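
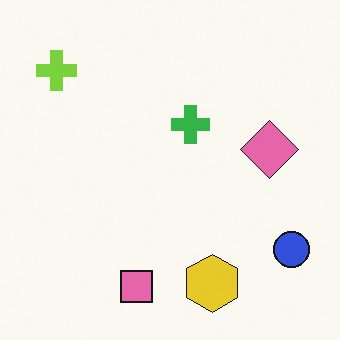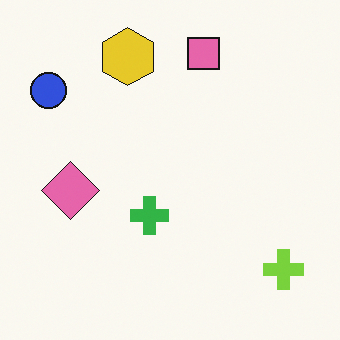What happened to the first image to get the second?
The transformation is: rotated 180°.

The lime cross sits in the top-left of the first image and the bottom-right of the second — consistent with a whole-image 180° rotation.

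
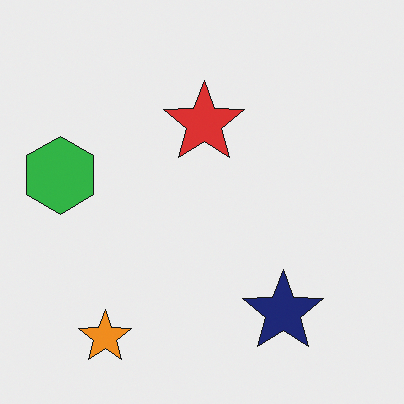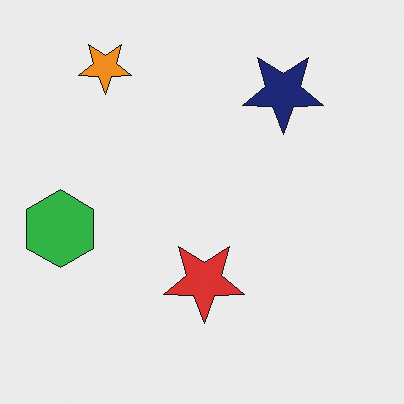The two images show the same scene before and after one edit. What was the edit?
This is the original image flipped vertically (top ↔ bottom).

The orange star is in the bottom-left of the first image and the top-left of the second — shapes on opposite sides of the horizontal midline have swapped in a mirror flip.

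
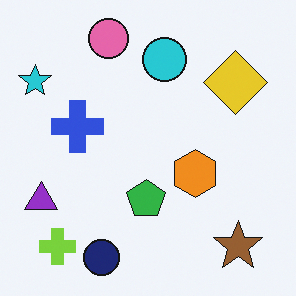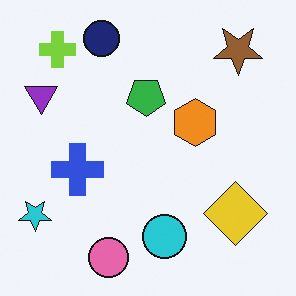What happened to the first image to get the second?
The transformation is: flipped vertically (top ↔ bottom).

The pink circle is in the top of the first image and the bottom of the second — shapes on opposite sides of the horizontal midline have swapped in a mirror flip.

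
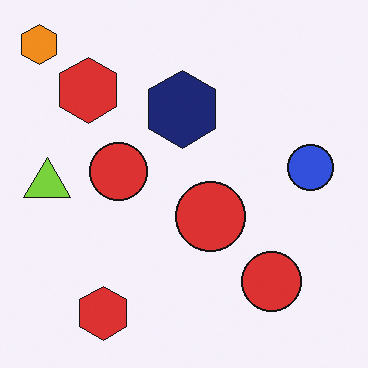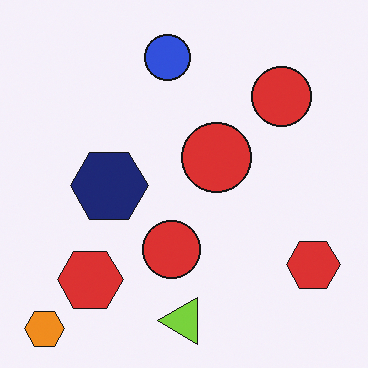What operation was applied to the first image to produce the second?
This is the original image rotated 90° counter-clockwise.

The orange hexagon sits in the top-left of the first image and the bottom-left of the second — consistent with a whole-image 90° counter-clockwise rotation.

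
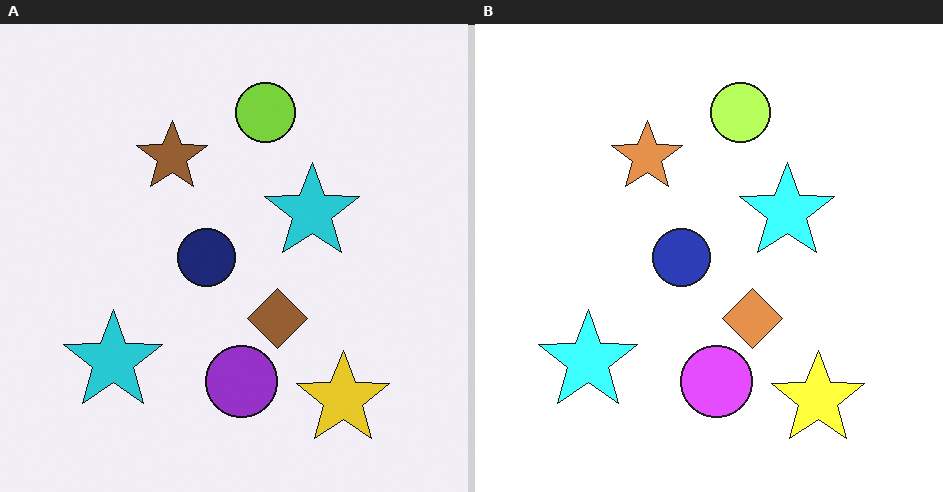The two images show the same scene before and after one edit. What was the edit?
It was noticeably brightened.

Every pixel — background and shapes alike — is uniformly brightened.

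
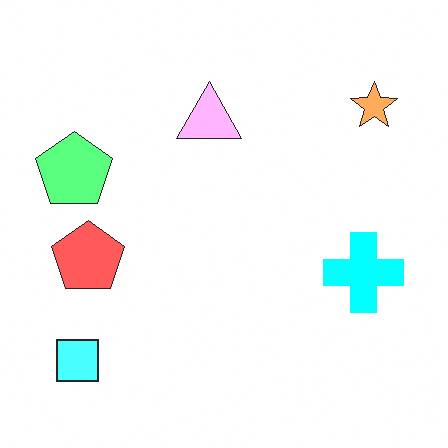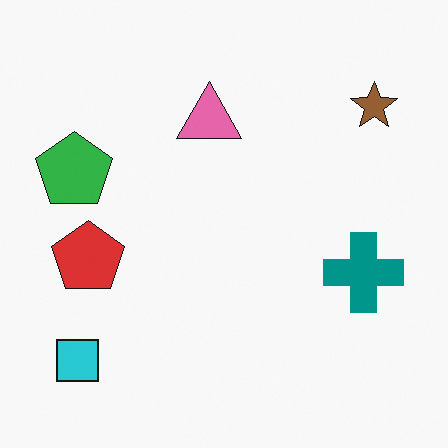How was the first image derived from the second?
This is the original image brightened a lot.

Every pixel — background and shapes alike — is uniformly brightened.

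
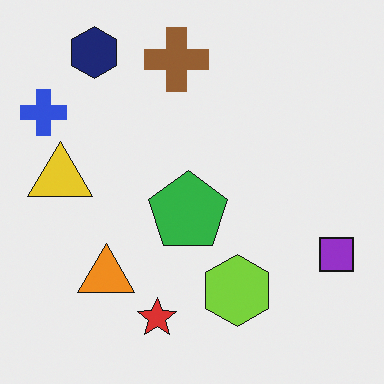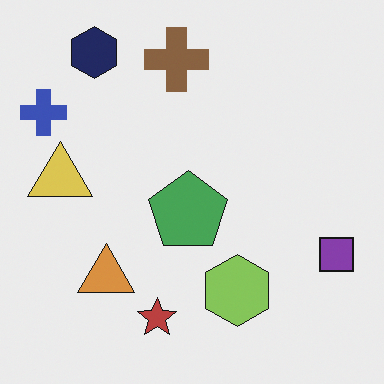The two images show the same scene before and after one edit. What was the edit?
The transformation is: slightly desaturated.

All colors are more muted and greyish — a global saturation change.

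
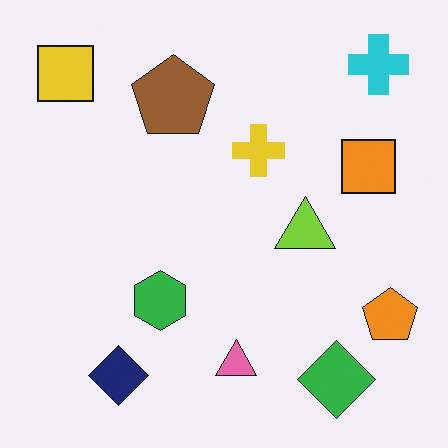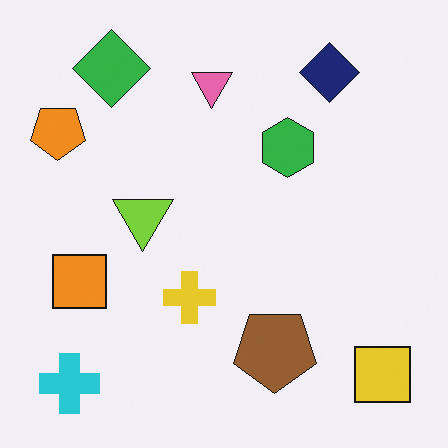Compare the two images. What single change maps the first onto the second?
The image was rotated 180°.

The cyan cross sits in the top-right of the first image and the bottom-left of the second — consistent with a whole-image 180° rotation.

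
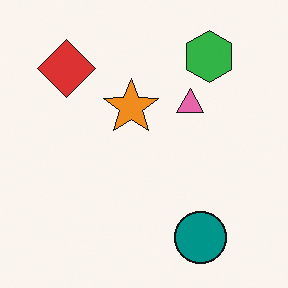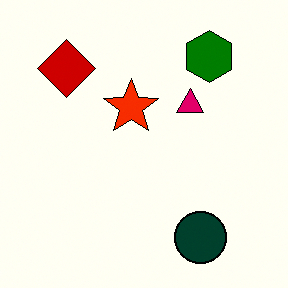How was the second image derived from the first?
Given much higher contrast.

Tones are pushed away from mid-grey across the whole image — a global contrast change.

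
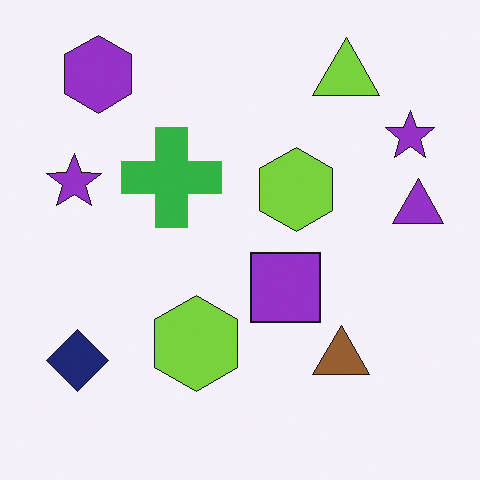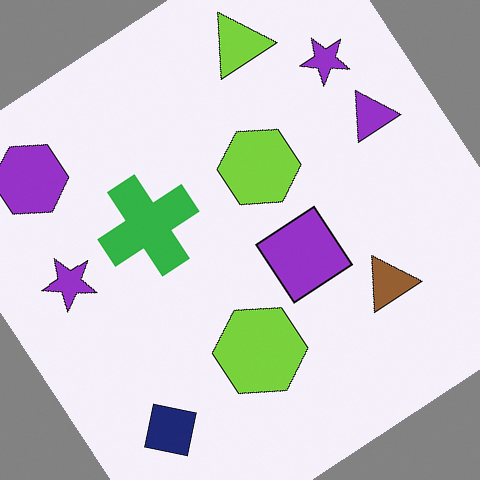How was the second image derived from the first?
The transformation is: rotated counter-clockwise by a large amount — several tens of degrees.

Every shape is tilted by the same angle and the image corners show triangular fill wedges — a whole-image rotation by a non-right angle.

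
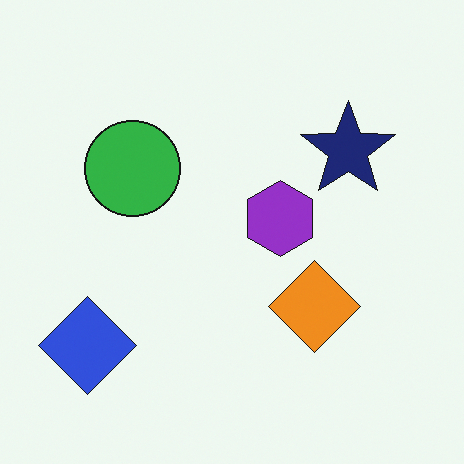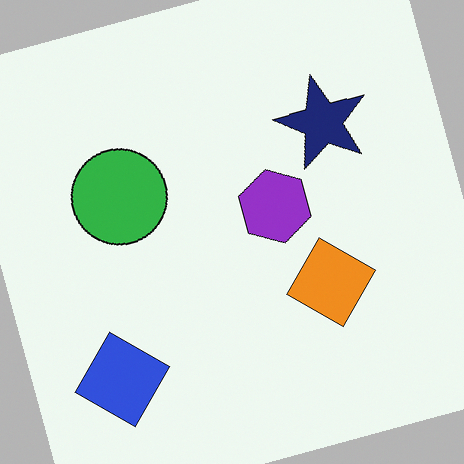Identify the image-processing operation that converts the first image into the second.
Rotated counter-clockwise by a moderate amount.

Every shape is tilted by the same angle and the image corners show triangular fill wedges — a whole-image rotation by a non-right angle.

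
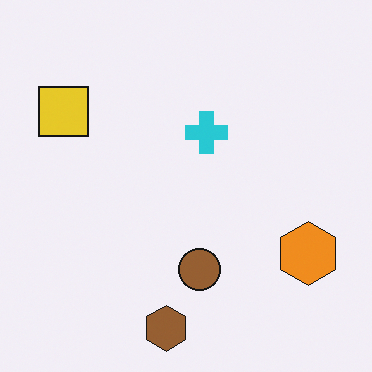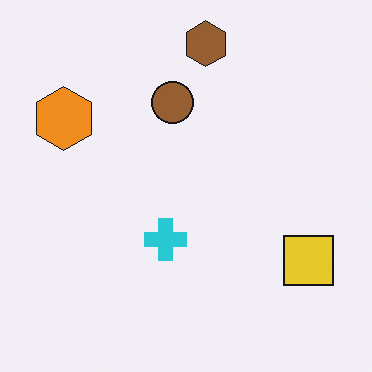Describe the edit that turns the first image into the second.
The image was rotated 180°.

The yellow square sits in the top-left of the first image and the bottom-right of the second — consistent with a whole-image 180° rotation.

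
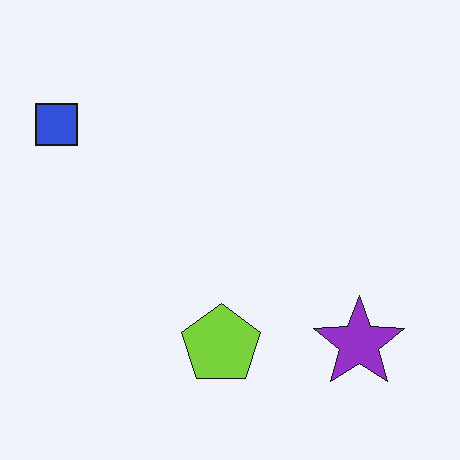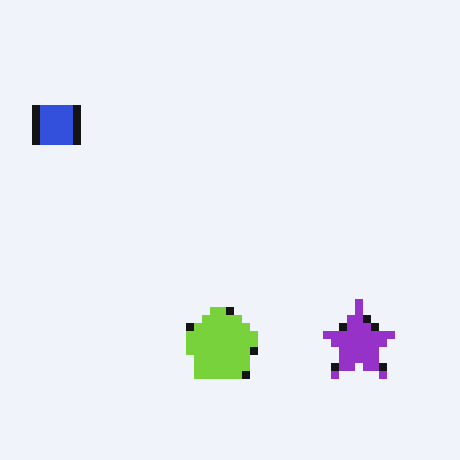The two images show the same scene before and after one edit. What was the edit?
Pixelated into visible square blocks.

Shapes are reduced to large square blocks; fine edges and outlines are lost — a downscale-then-upscale (mosaic) effect.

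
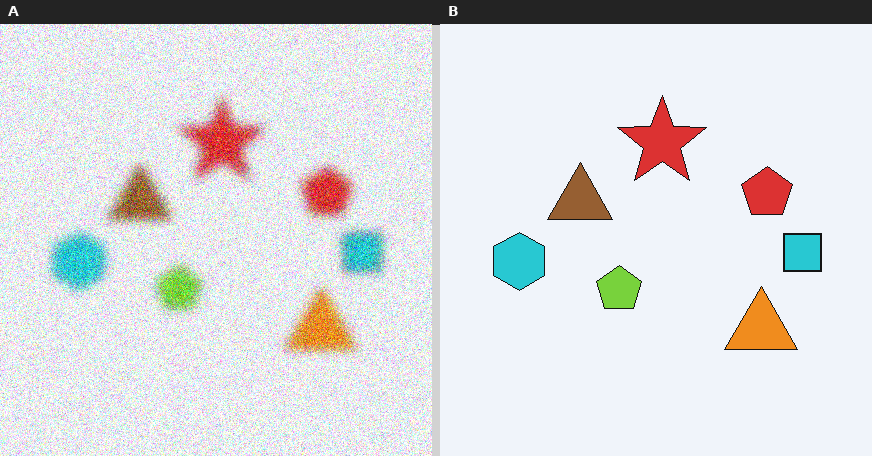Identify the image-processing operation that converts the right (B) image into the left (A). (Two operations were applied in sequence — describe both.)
The image was heavily blurred, then degraded with heavy additive noise.

Shape edges and outlines are uniformly softened across the whole image. Random speckle covers the whole image, including the flat background.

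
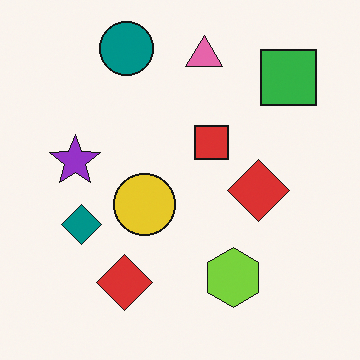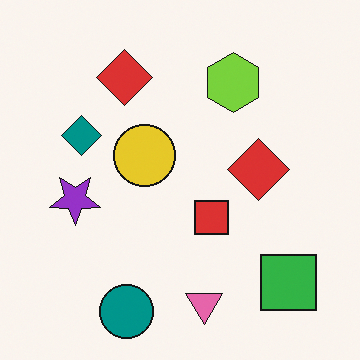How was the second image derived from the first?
This is the original image flipped vertically (top ↔ bottom).

The teal circle is in the top of the first image and the bottom of the second — shapes on opposite sides of the horizontal midline have swapped in a mirror flip.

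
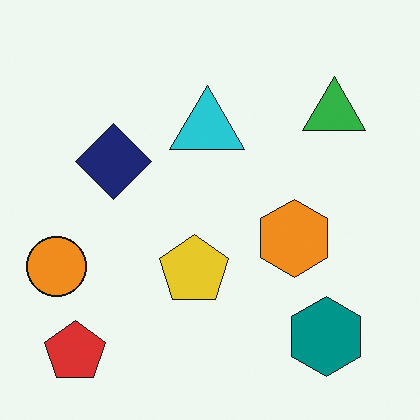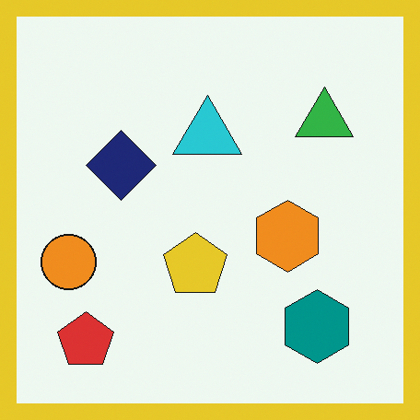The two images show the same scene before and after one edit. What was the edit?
The second image is the first framed with a yellow border.

A solid yellow frame runs around the edge of the second image, with the content slightly shrunk inside it.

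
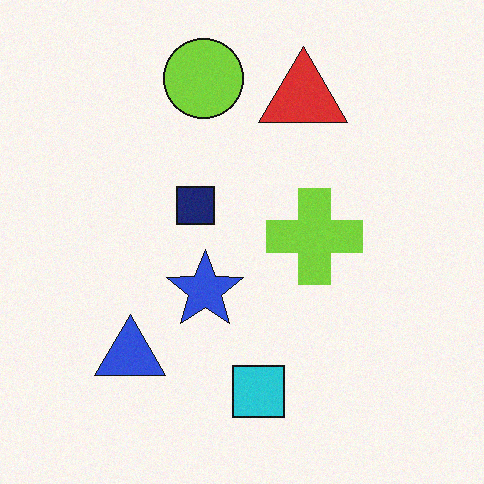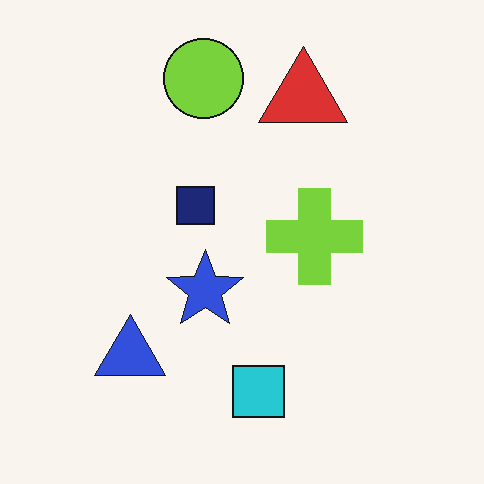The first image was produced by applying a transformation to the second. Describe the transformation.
The first image is the second degraded with a light layer of grain.

Random speckle covers the whole image, including the flat background.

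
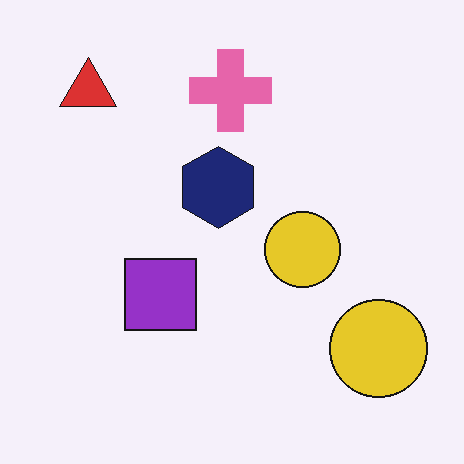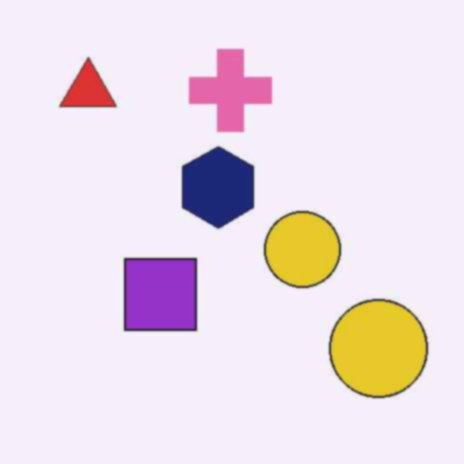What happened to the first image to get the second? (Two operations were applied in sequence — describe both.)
The second image is the first JPEG-compressed with visible artifacts, then lightly blurred.

Blocky 8×8 compression artifacts appear around shape edges and the flat background shows ringing — characteristic JPEG degradation. Shape edges and outlines are uniformly softened across the whole image.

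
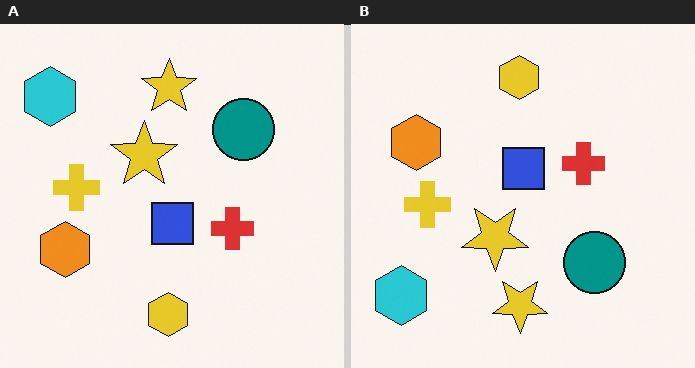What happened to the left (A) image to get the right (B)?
The image was flipped vertically (top ↔ bottom).

The yellow hexagon is in the bottom of the left (A) image and the top of the right (B) — shapes on opposite sides of the horizontal midline have swapped in a mirror flip.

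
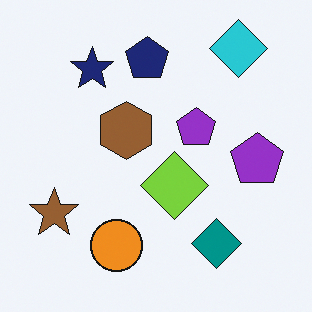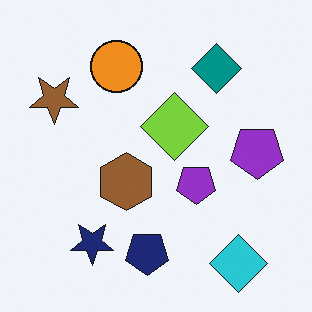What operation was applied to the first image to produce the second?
Flipped vertically (top ↔ bottom).

The cyan diamond is in the top-right of the first image and the bottom-right of the second — shapes on opposite sides of the horizontal midline have swapped in a mirror flip.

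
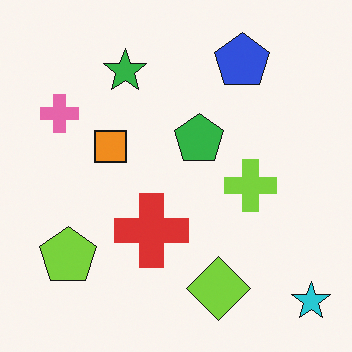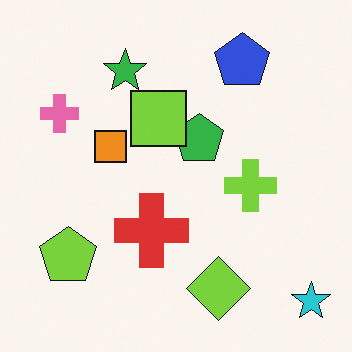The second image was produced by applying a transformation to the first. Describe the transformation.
This is the original image overlaid with an additional lime square.

A lime square appears in the second image that is absent from the first.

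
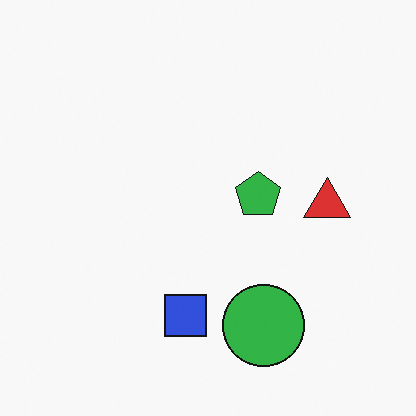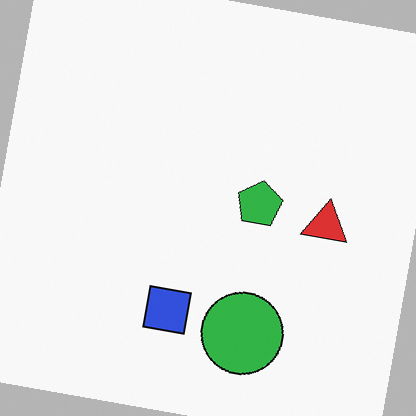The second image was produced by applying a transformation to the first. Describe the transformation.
The transformation is: rotated clockwise by a few degrees.

Every shape is tilted by the same angle and the image corners show triangular fill wedges — a whole-image rotation by a non-right angle.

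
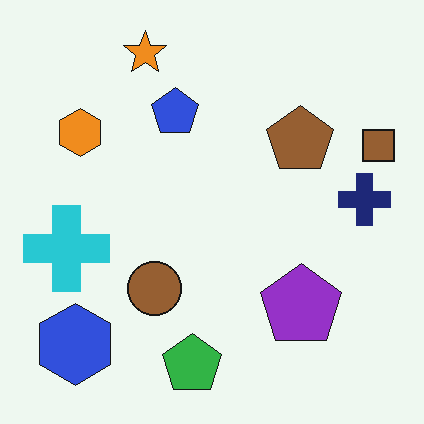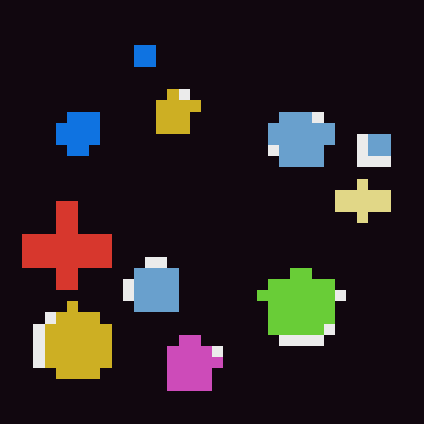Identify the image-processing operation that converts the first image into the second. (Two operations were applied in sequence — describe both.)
The image was coarsely pixelated, then color-inverted (negative).

Shapes are reduced to large square blocks; fine edges and outlines are lost — a downscale-then-upscale (mosaic) effect. The light background has become dark and every shape's color is its complement — a photographic negative.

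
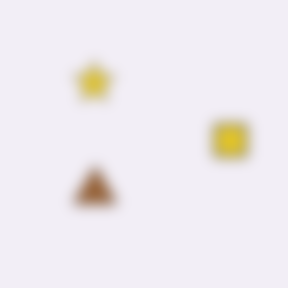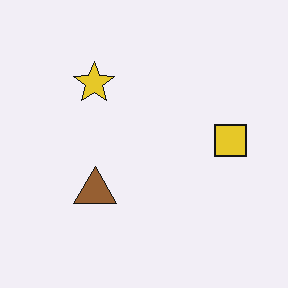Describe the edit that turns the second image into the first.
This is the original image strongly gaussian-blurred.

Shape edges and outlines are uniformly softened across the whole image.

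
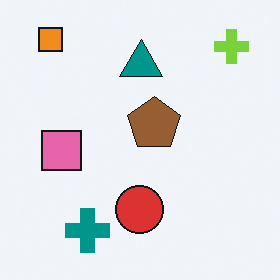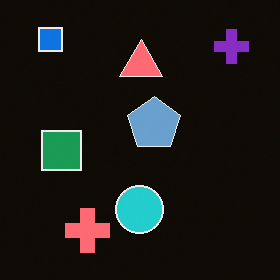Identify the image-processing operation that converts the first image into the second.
The transformation is: color-inverted (negative).

The light background has become dark and every shape's color is its complement — a photographic negative.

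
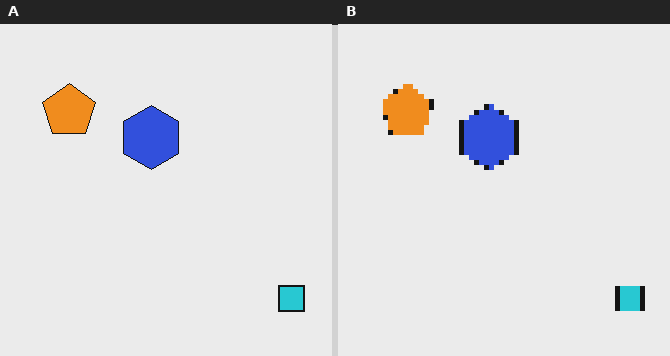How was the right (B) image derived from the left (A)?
It was lightly pixelated (a mild mosaic effect).

Shapes are reduced to large square blocks; fine edges and outlines are lost — a downscale-then-upscale (mosaic) effect.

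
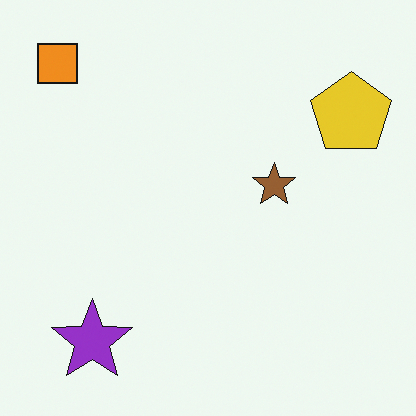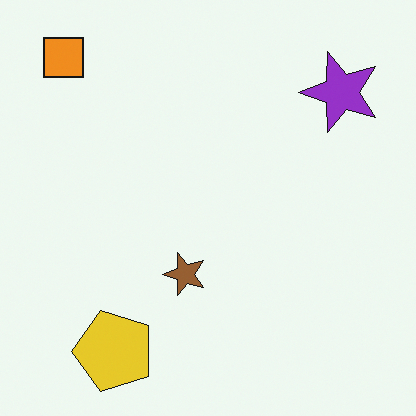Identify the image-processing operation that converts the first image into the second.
This is the original image transposed (reflected across the top-left ↔ bottom-right diagonal).

Shapes have swapped their row and column positions — what was in the top-right is now in the bottom-left — a diagonal reflection.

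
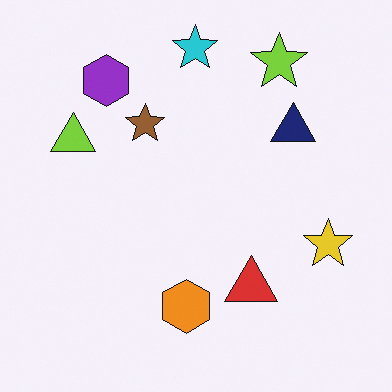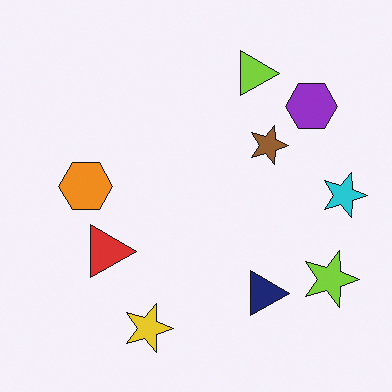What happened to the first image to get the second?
The second image is the first rotated 90° clockwise.

The lime star sits in the top-right of the first image and the bottom-right of the second — consistent with a whole-image 90° clockwise rotation.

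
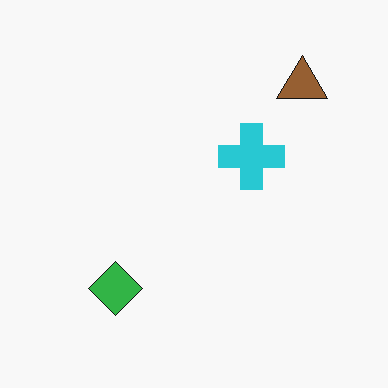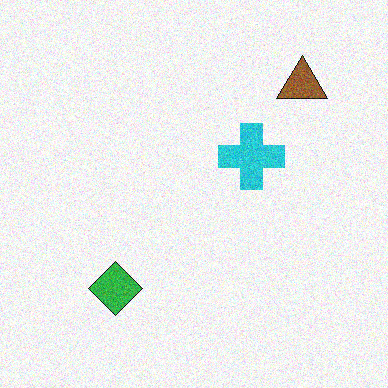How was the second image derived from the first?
The transformation is: degraded with moderate additive noise.

Random speckle covers the whole image, including the flat background.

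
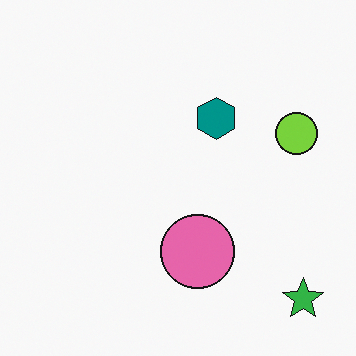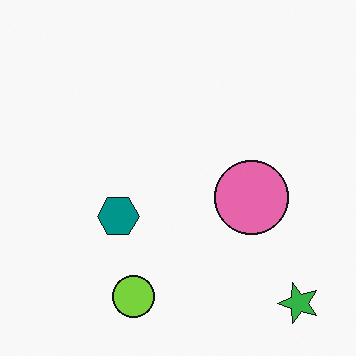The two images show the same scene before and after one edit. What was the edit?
The transformation is: transposed (reflected across the top-left ↔ bottom-right diagonal).

Shapes have swapped their row and column positions — what was in the top-right is now in the bottom-left — a diagonal reflection.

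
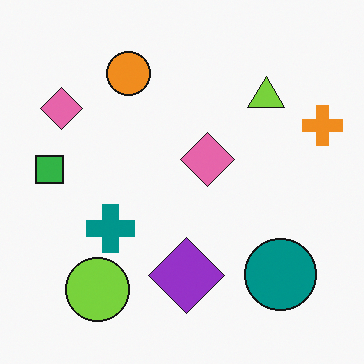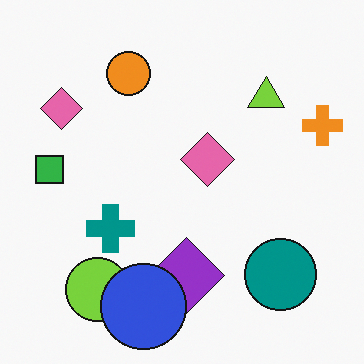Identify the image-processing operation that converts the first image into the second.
The transformation is: overlaid with an additional blue circle.

A blue circle appears in the second image that is absent from the first.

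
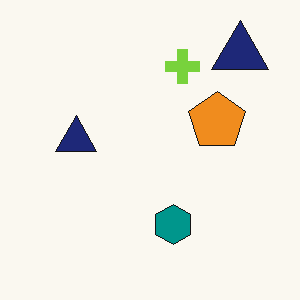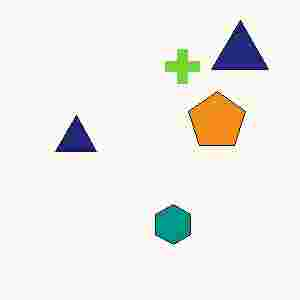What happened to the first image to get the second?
This is the original image heavily JPEG-compressed with obvious blocking artifacts.

Blocky 8×8 compression artifacts appear around shape edges and the flat background shows ringing — characteristic JPEG degradation.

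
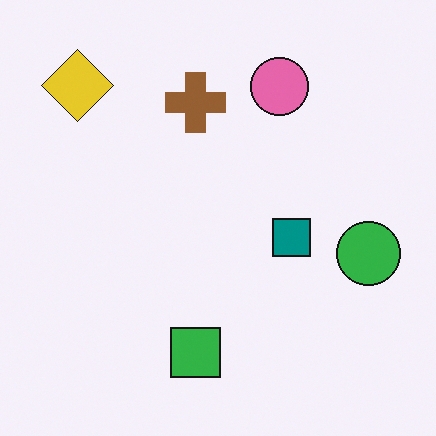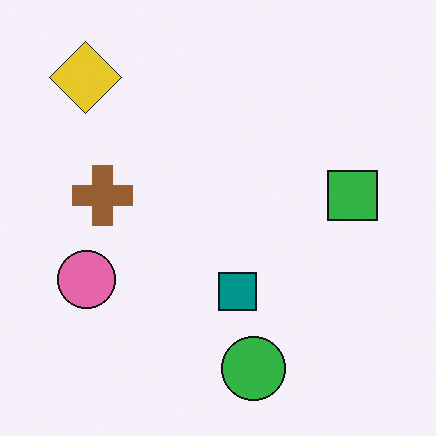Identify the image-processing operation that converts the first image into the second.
Transposed (reflected across the top-left ↔ bottom-right diagonal).

Shapes have swapped their row and column positions — what was in the top-right is now in the bottom-left — a diagonal reflection.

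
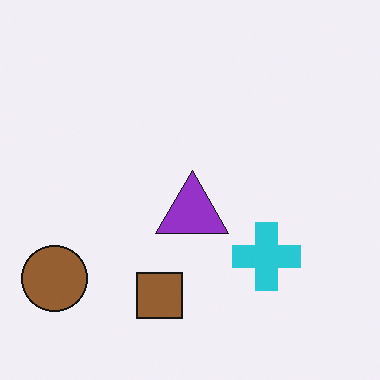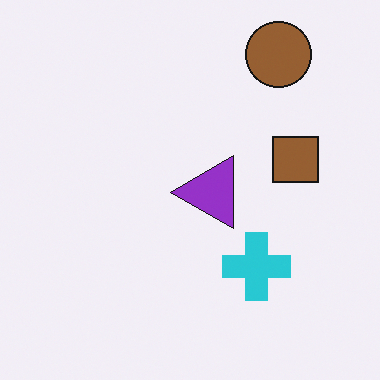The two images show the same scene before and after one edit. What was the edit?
This is the original image transposed (reflected across the top-left ↔ bottom-right diagonal).

Shapes have swapped their row and column positions — what was in the top-right is now in the bottom-left — a diagonal reflection.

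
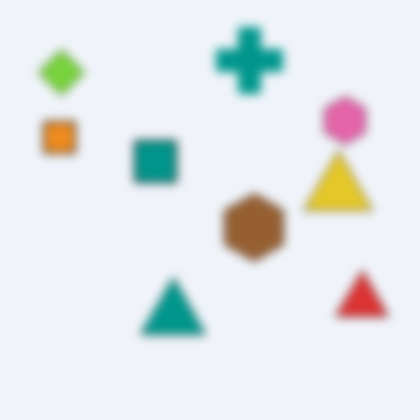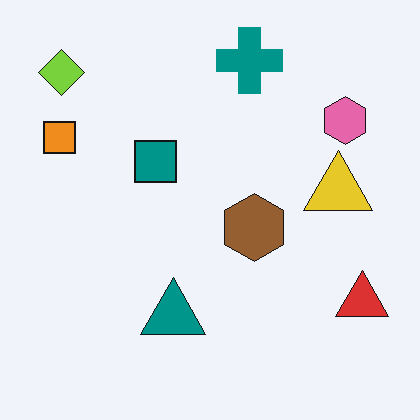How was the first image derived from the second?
The first image is the second heavily blurred.

Shape edges and outlines are uniformly softened across the whole image.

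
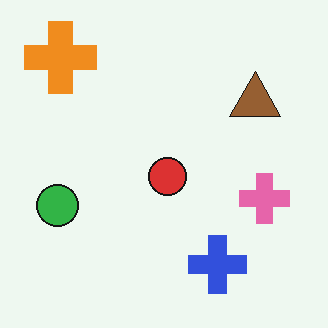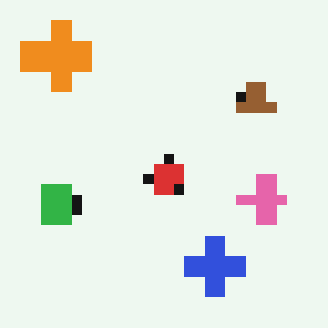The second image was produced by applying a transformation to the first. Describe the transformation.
This is the original image coarsely pixelated.

Shapes are reduced to large square blocks; fine edges and outlines are lost — a downscale-then-upscale (mosaic) effect.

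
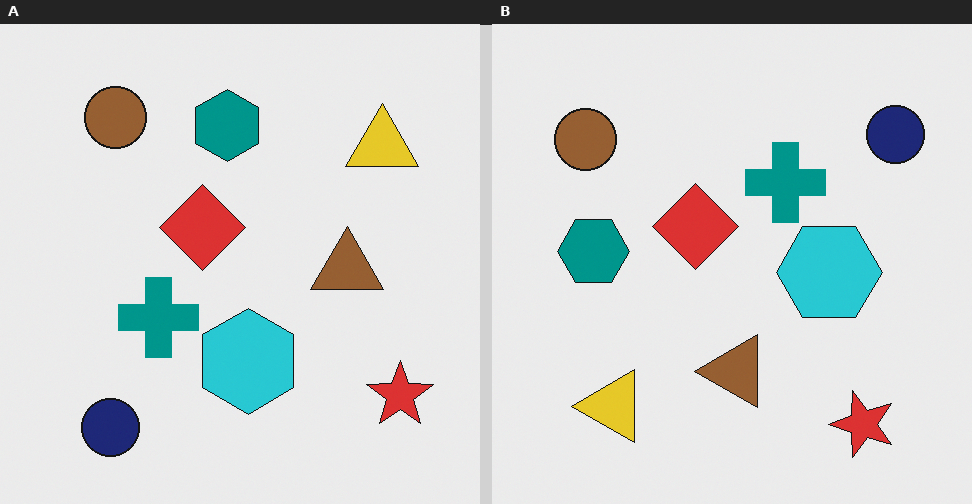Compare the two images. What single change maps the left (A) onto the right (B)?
Transposed (reflected across the top-left ↔ bottom-right diagonal).

Shapes have swapped their row and column positions — what was in the top-right is now in the bottom-left — a diagonal reflection.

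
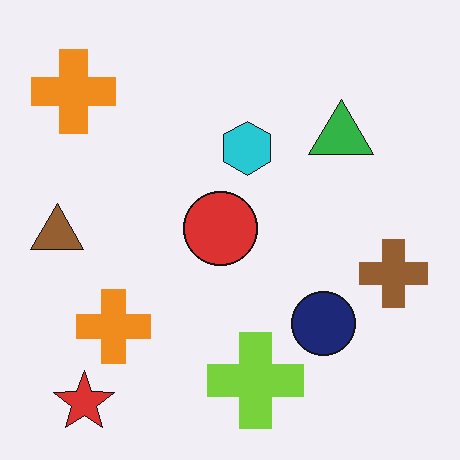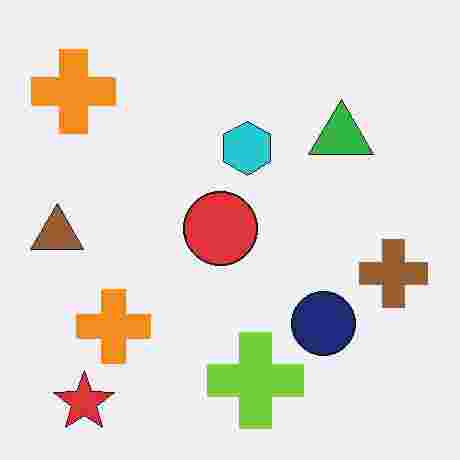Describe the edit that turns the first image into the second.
The transformation is: degraded with heavy JPEG compression.

Blocky 8×8 compression artifacts appear around shape edges and the flat background shows ringing — characteristic JPEG degradation.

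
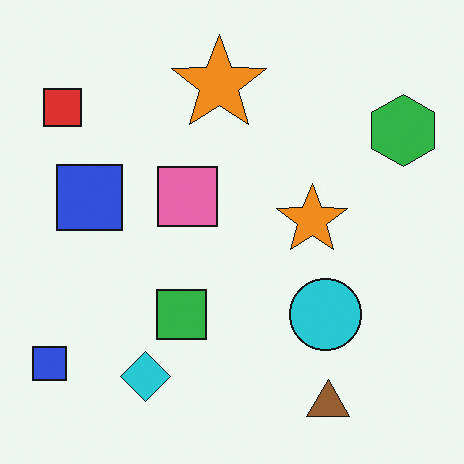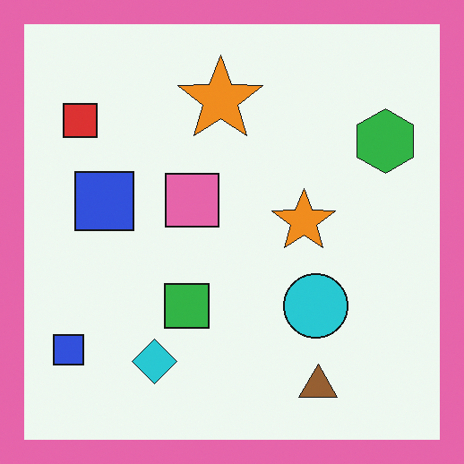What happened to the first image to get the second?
The second image is the first framed with a pink border.

A solid pink frame runs around the edge of the second image, with the content slightly shrunk inside it.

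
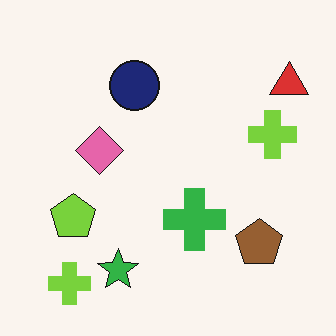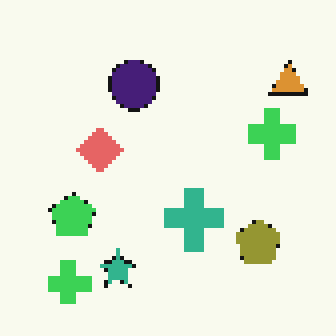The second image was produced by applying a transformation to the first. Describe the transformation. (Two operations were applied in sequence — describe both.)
The image was hue-shifted by a small amount, then mildly pixelated.

Every shape's color has rotated by the same amount around the hue wheel — a uniform hue shift. Shapes are reduced to large square blocks; fine edges and outlines are lost — a downscale-then-upscale (mosaic) effect.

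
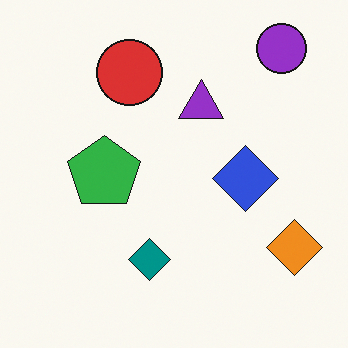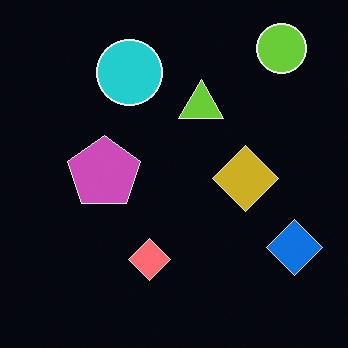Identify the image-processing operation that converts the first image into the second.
It was color-inverted (negative).

The light background has become dark and every shape's color is its complement — a photographic negative.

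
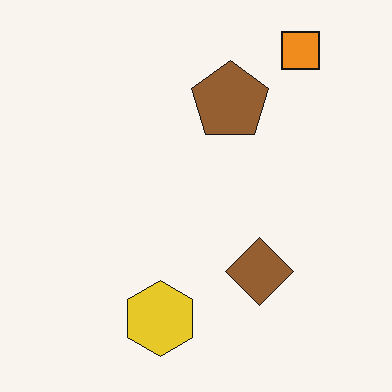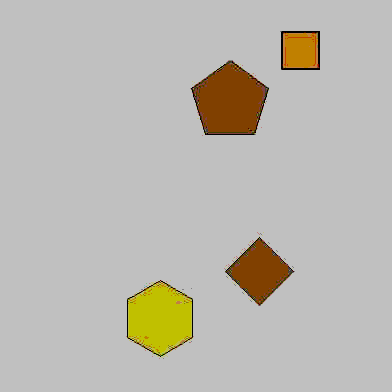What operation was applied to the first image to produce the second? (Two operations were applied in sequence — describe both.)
The transformation is: degraded with heavy JPEG compression, then aggressively posterized.

Blocky 8×8 compression artifacts appear around shape edges and the flat background shows ringing — characteristic JPEG degradation. Each flat color has snapped to a coarser quantized level — most visibly, the near-white background has dropped to a flat grey.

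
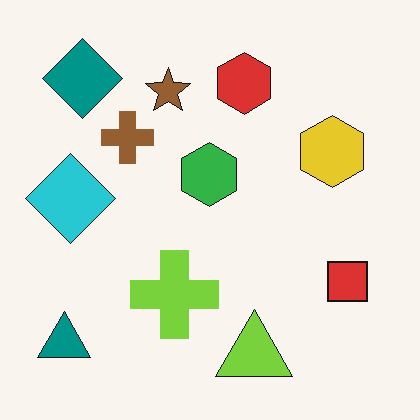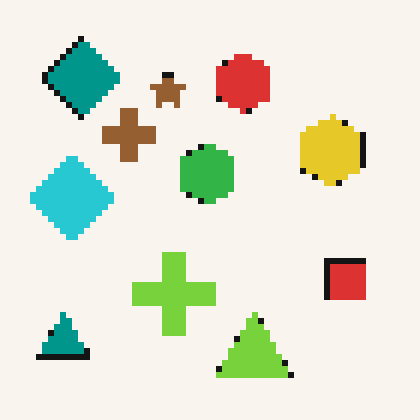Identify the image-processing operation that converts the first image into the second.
The transformation is: pixelated into visible square blocks.

Shapes are reduced to large square blocks; fine edges and outlines are lost — a downscale-then-upscale (mosaic) effect.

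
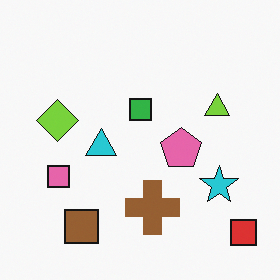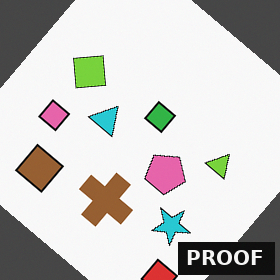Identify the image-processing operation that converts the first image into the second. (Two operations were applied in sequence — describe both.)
It was rotated clockwise by a large amount — several tens of degrees, then watermarked with the text "PROOF" in the lower-right corner.

Every shape is tilted by the same angle and the image corners show triangular fill wedges — a whole-image rotation by a non-right angle. A dark label reading "PROOF" appears in the lower-right corner.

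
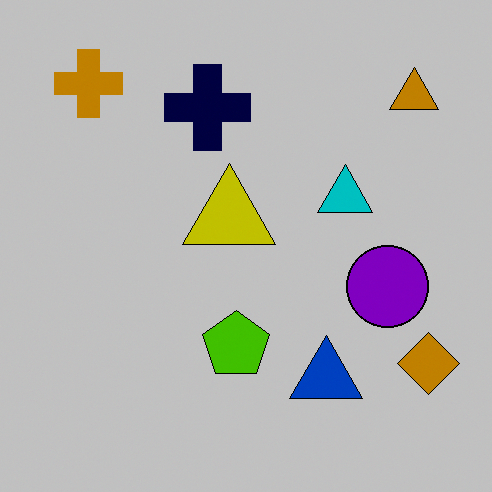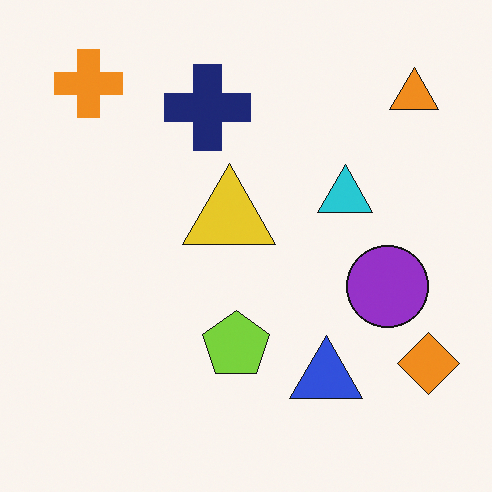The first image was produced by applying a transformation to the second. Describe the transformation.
Aggressively posterized.

Each flat color has snapped to a coarser quantized level — most visibly, the near-white background has dropped to a flat grey.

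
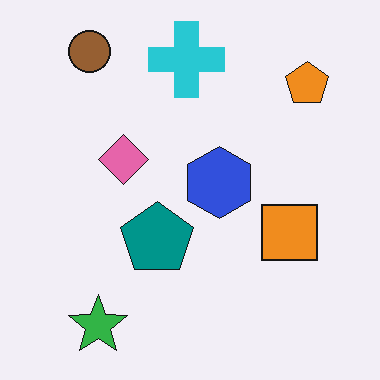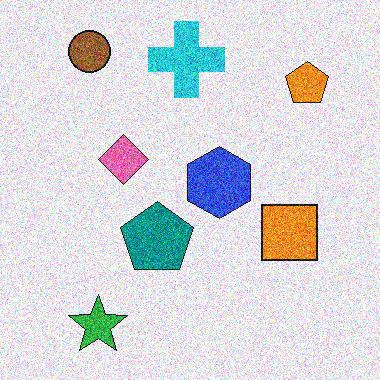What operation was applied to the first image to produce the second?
The second image is the first degraded with heavy additive noise.

Random speckle covers the whole image, including the flat background.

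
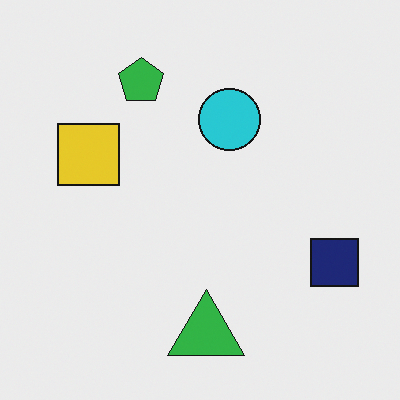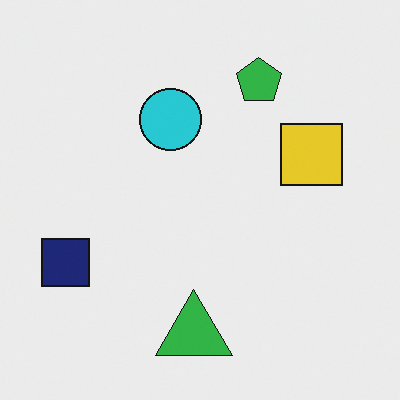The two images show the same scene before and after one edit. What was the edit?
The second image is the first flipped horizontally (left ↔ right).

The navy square is in the right of the first image and the left of the second — shapes on opposite sides of the vertical midline have swapped in a mirror flip.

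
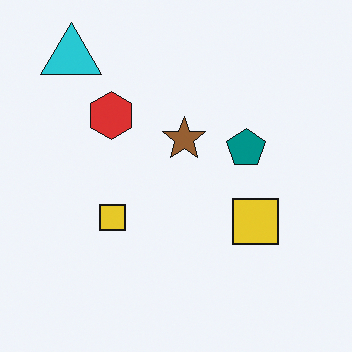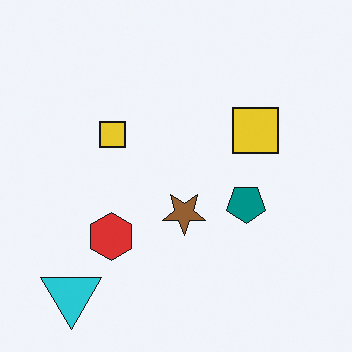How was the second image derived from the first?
Flipped vertically (top ↔ bottom).

The cyan triangle is in the top-left of the first image and the bottom-left of the second — shapes on opposite sides of the horizontal midline have swapped in a mirror flip.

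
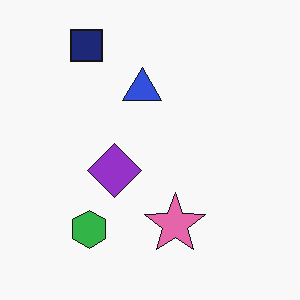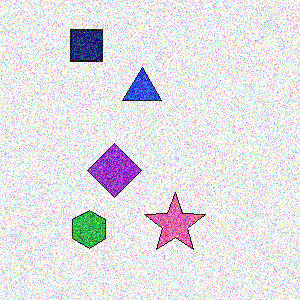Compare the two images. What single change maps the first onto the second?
The transformation is: degraded with heavy additive noise.

Random speckle covers the whole image, including the flat background.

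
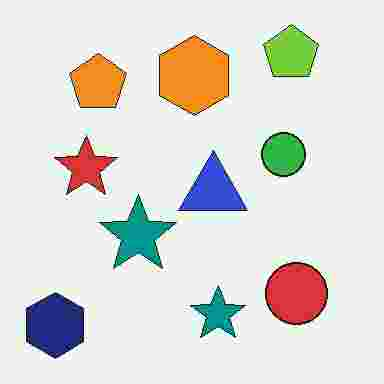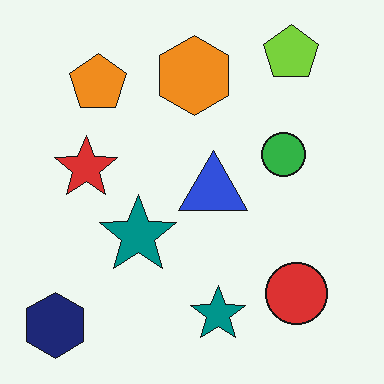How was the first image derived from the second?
This is the original image heavily JPEG-compressed with obvious blocking artifacts.

Blocky 8×8 compression artifacts appear around shape edges and the flat background shows ringing — characteristic JPEG degradation.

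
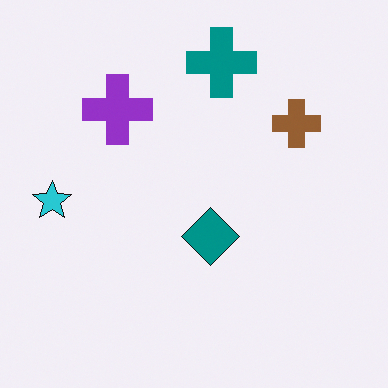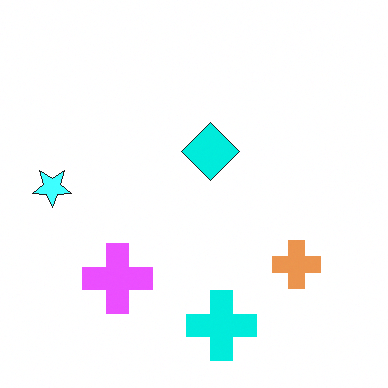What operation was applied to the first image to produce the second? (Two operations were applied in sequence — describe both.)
Flipped vertically (top ↔ bottom), then brightened a lot.

The teal cross is in the top of the first image and the bottom of the second — shapes on opposite sides of the horizontal midline have swapped in a mirror flip. Every pixel — background and shapes alike — is uniformly brightened.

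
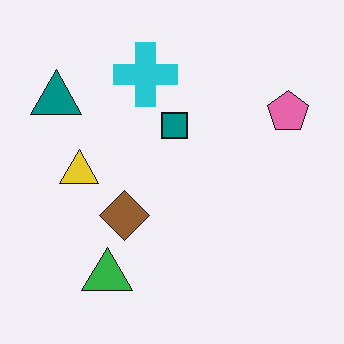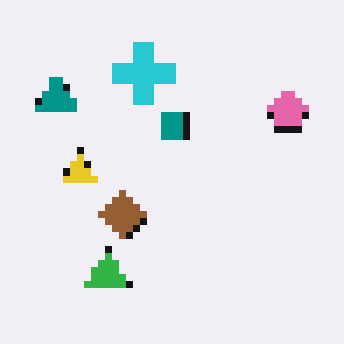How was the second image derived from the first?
This is the original image pixelated into visible square blocks.

Shapes are reduced to large square blocks; fine edges and outlines are lost — a downscale-then-upscale (mosaic) effect.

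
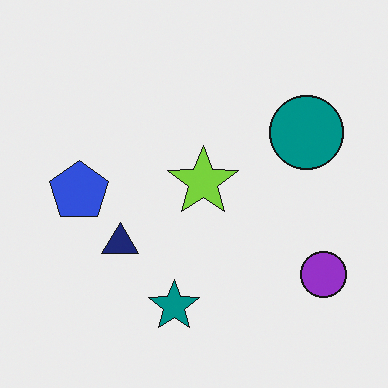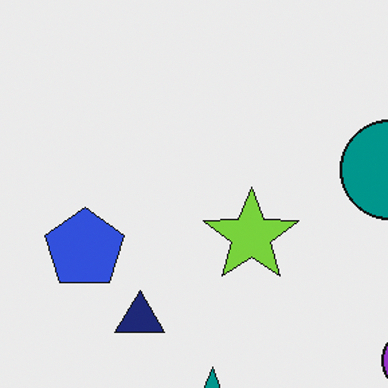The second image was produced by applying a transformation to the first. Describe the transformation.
The image was cropped to a modestly smaller region and rescaled.

The visible shapes are larger and the field of view is narrower; shapes near the original edges may be partly or wholly outside the frame — a crop-and-rescale.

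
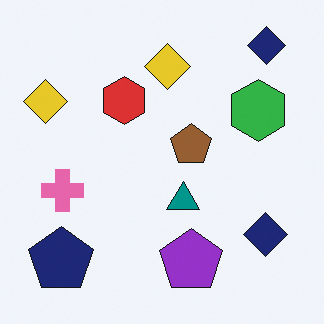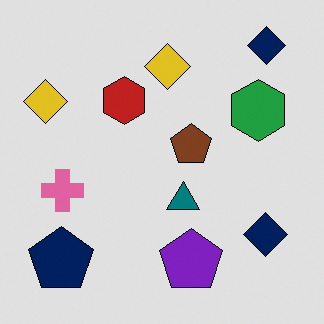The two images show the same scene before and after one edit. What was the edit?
The image was posterized to a reduced palette.

Each flat color has snapped to a coarser quantized level — most visibly, the near-white background has dropped to a flat grey.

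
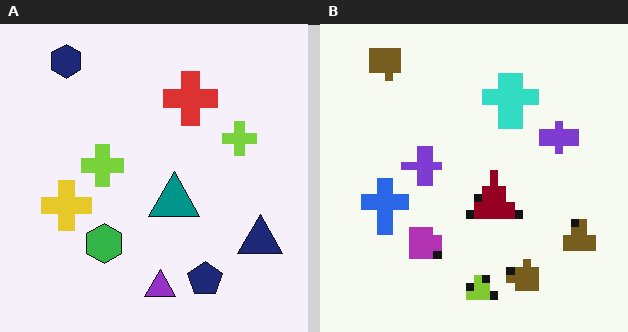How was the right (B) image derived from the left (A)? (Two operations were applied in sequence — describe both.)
The image was hue-shifted by a large amount, then moderately pixelated.

Every shape's color has rotated by the same amount around the hue wheel — a uniform hue shift. Shapes are reduced to large square blocks; fine edges and outlines are lost — a downscale-then-upscale (mosaic) effect.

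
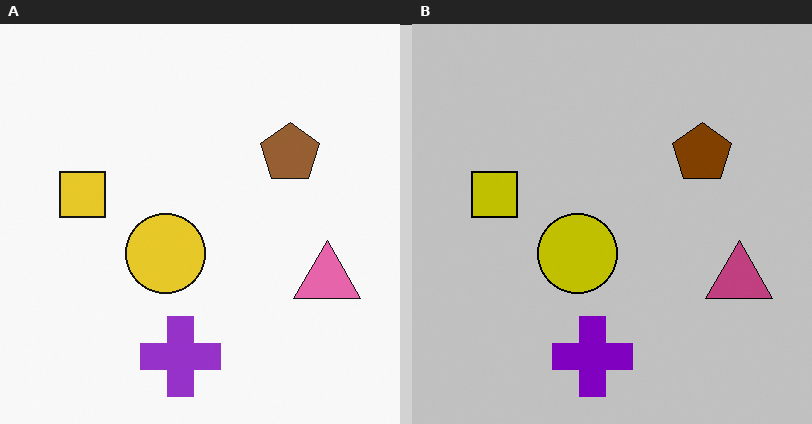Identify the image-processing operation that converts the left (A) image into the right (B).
The image was aggressively posterized.

Each flat color has snapped to a coarser quantized level — most visibly, the near-white background has dropped to a flat grey.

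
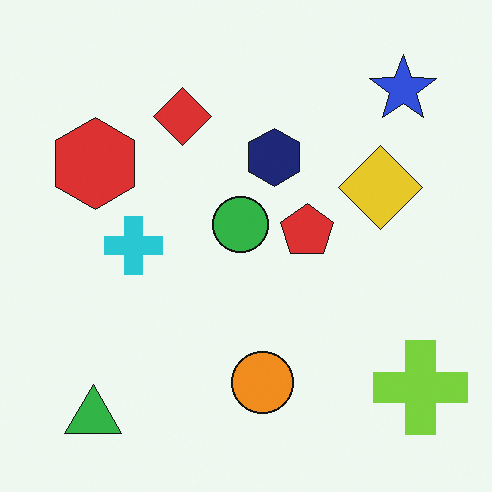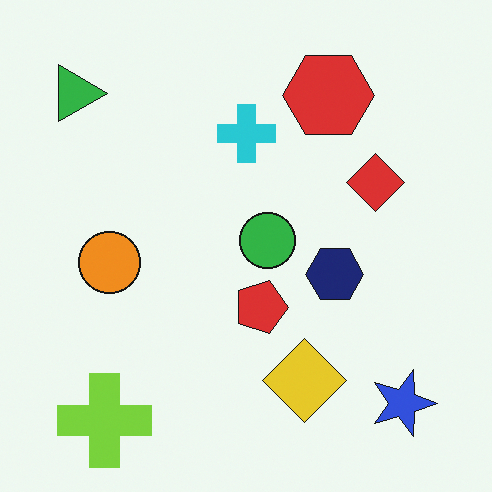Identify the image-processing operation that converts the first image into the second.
The second image is the first rotated 90° clockwise.

The green triangle sits in the bottom-left of the first image and the top-left of the second — consistent with a whole-image 90° clockwise rotation.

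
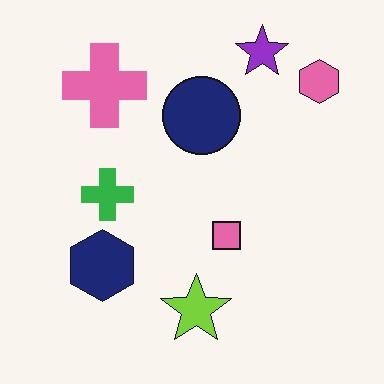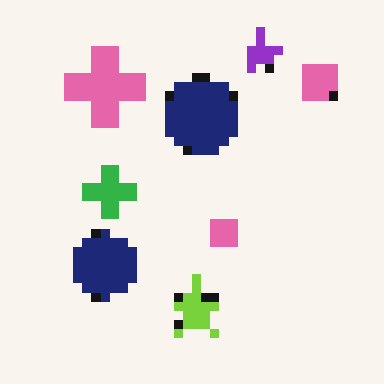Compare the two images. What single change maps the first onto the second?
This is the original image heavily pixelated into large blocks.

Shapes are reduced to large square blocks; fine edges and outlines are lost — a downscale-then-upscale (mosaic) effect.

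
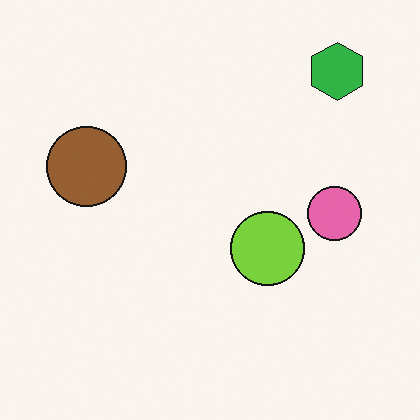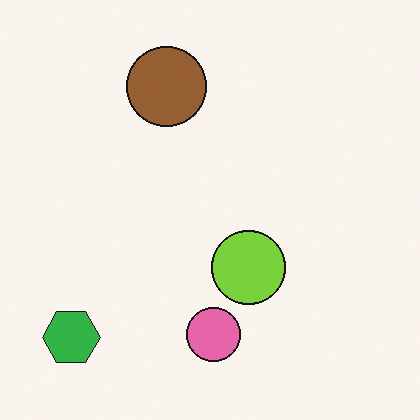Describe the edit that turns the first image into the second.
It was transposed (reflected across the top-left ↔ bottom-right diagonal).

Shapes have swapped their row and column positions — what was in the top-right is now in the bottom-left — a diagonal reflection.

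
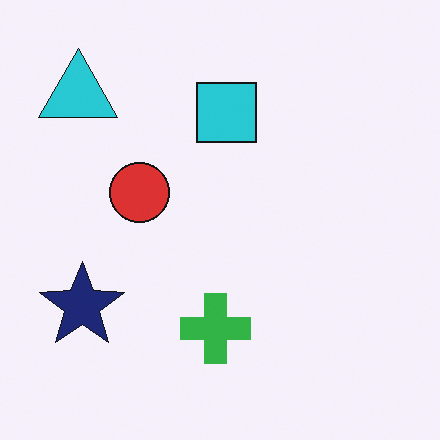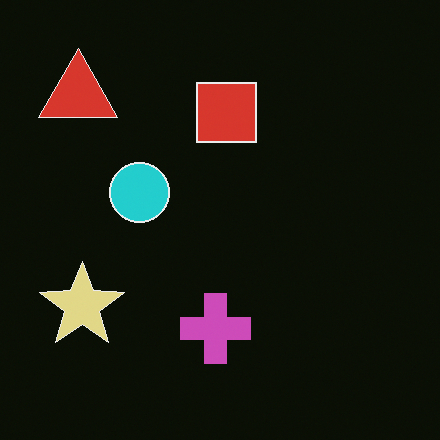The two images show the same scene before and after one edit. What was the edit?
The second image is the first color-inverted (negative).

The light background has become dark and every shape's color is its complement — a photographic negative.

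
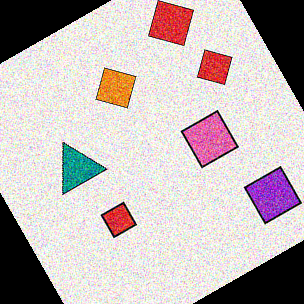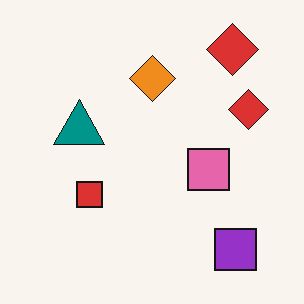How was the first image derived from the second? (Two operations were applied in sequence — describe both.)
The first image is the second degraded with a thick layer of grain, then rotated counter-clockwise by a moderate amount.

Random speckle covers the whole image, including the flat background. Every shape is tilted by the same angle and the image corners show triangular fill wedges — a whole-image rotation by a non-right angle.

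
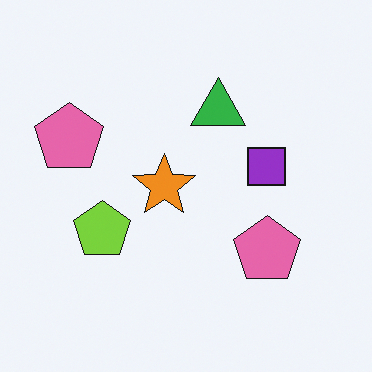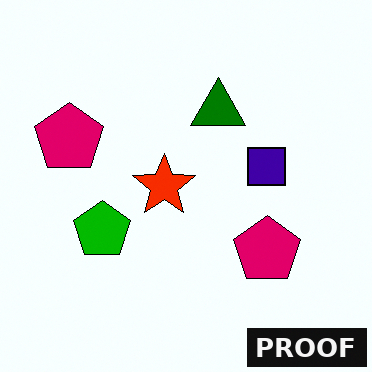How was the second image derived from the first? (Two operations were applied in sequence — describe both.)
It was given much higher contrast, then watermarked with the text "PROOF" in the lower-right corner.

Tones are pushed away from mid-grey across the whole image — a global contrast change. A dark label reading "PROOF" appears in the lower-right corner.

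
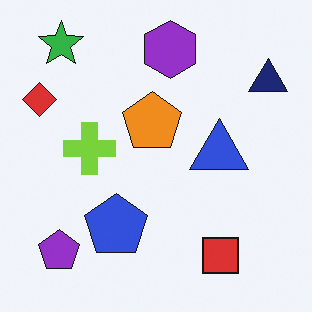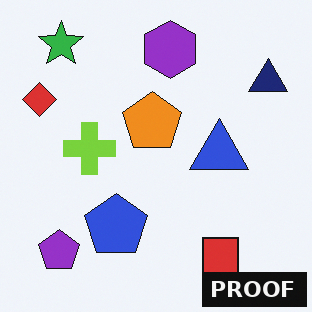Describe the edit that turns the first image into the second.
The transformation is: watermarked with the text "PROOF" in the lower-right corner.

A dark label reading "PROOF" appears in the lower-right corner.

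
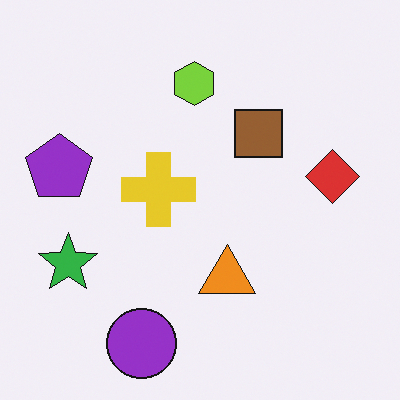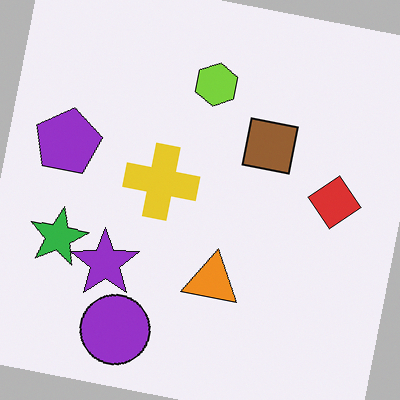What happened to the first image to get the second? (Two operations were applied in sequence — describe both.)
The second image is the first rotated clockwise by a few degrees, then overlaid with an additional purple star.

Every shape is tilted by the same angle and the image corners show triangular fill wedges — a whole-image rotation by a non-right angle. A purple star appears in the second image that is absent from the first.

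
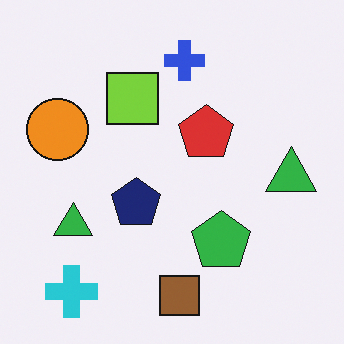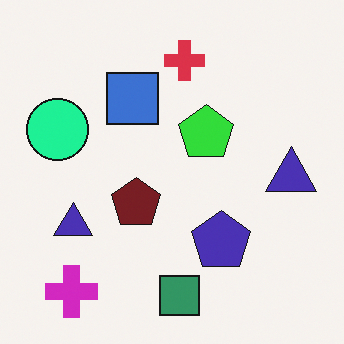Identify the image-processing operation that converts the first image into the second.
Hue-shifted noticeably.

Every shape's color has rotated by the same amount around the hue wheel — a uniform hue shift.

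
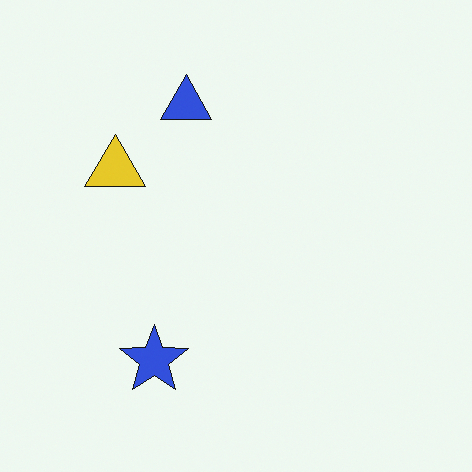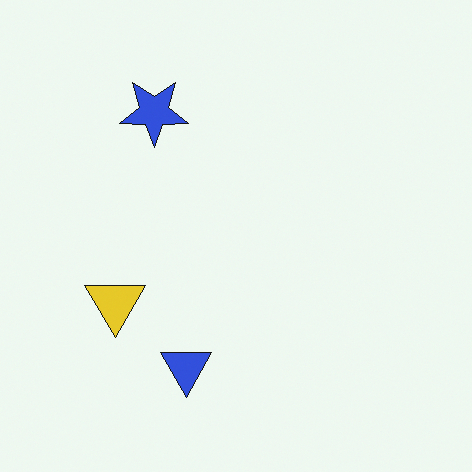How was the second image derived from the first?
This is the original image flipped vertically (top ↔ bottom).

The blue triangle is in the top of the first image and the bottom of the second — shapes on opposite sides of the horizontal midline have swapped in a mirror flip.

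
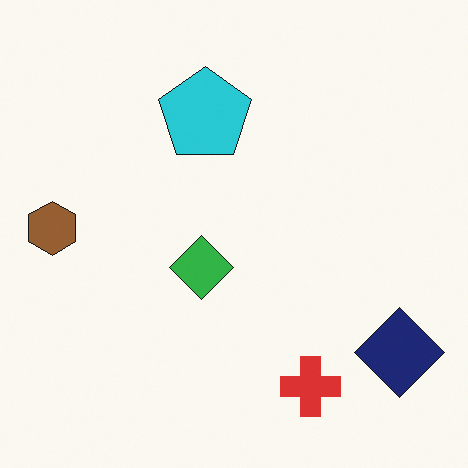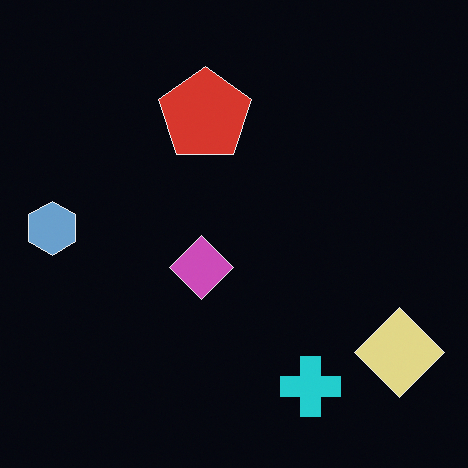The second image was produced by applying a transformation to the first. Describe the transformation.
The image was color-inverted (negative).

The light background has become dark and every shape's color is its complement — a photographic negative.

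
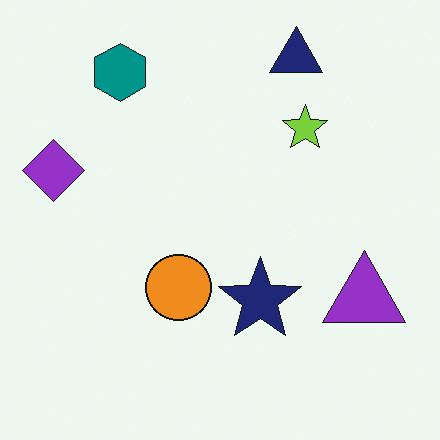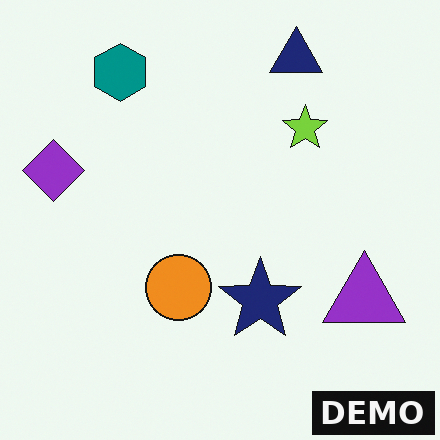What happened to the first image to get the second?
The second image is the first watermarked with the text "DEMO" in the lower-right corner.

A dark label reading "DEMO" appears in the lower-right corner.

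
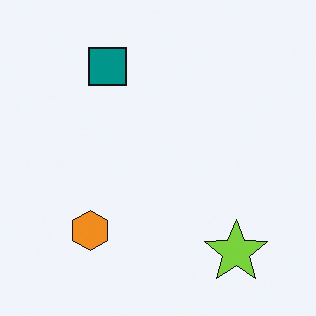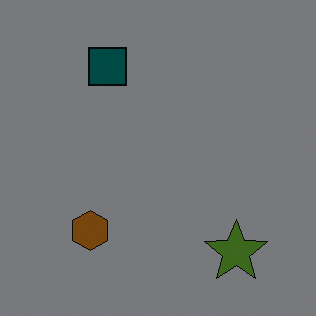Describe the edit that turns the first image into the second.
Noticeably darkened.

Every pixel — background and shapes alike — is uniformly darkened.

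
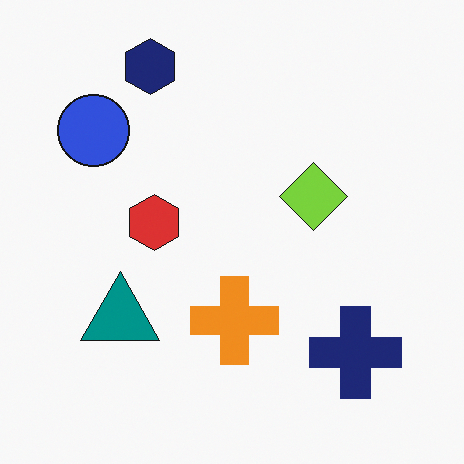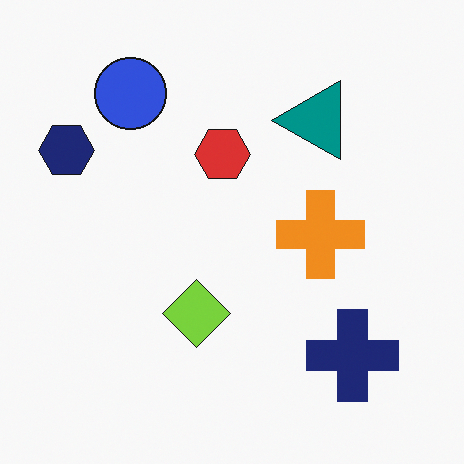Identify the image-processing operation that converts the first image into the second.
This is the original image transposed (reflected across the top-left ↔ bottom-right diagonal).

Shapes have swapped their row and column positions — what was in the top-right is now in the bottom-left — a diagonal reflection.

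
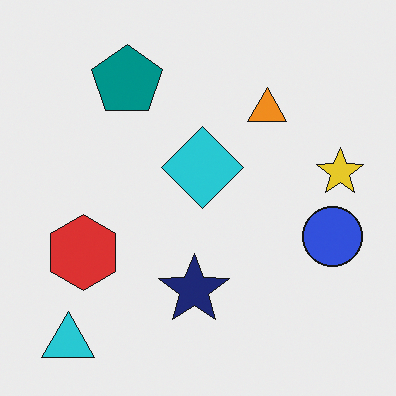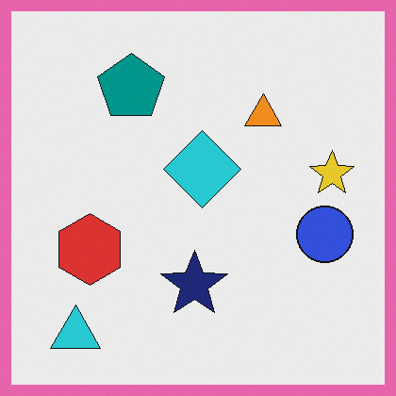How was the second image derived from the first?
The transformation is: framed with a pink border.

A solid pink frame runs around the edge of the second image, with the content slightly shrunk inside it.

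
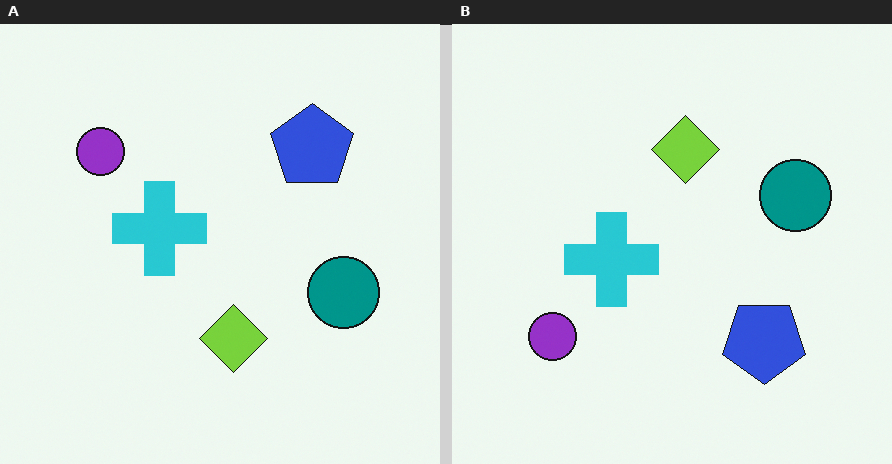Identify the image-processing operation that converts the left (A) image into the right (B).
The right (B) image is the left (A) flipped vertically (top ↔ bottom).

The blue pentagon is in the top-right of the left (A) image and the bottom-right of the right (B) — shapes on opposite sides of the horizontal midline have swapped in a mirror flip.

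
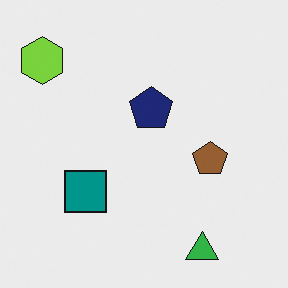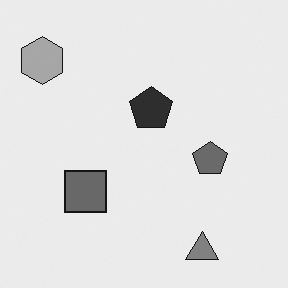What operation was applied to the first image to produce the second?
It was converted to grayscale.

All color is removed — every shape is now a shade of grey.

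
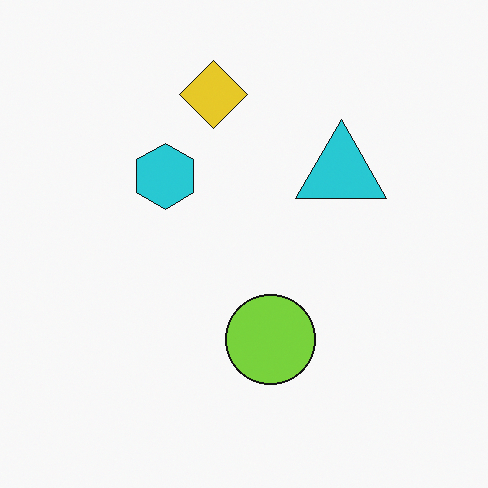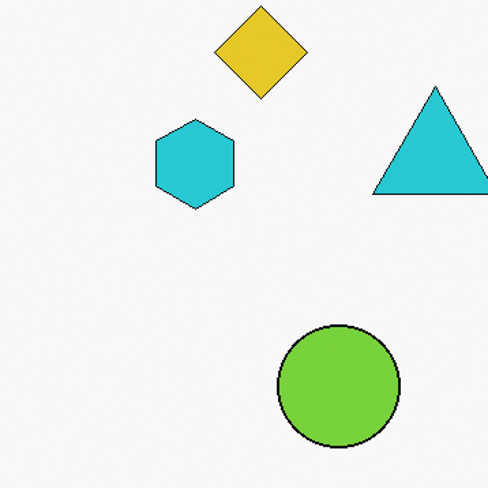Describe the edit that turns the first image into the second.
The image was cropped slightly and scaled back up.

The visible shapes are larger and the field of view is narrower; shapes near the original edges may be partly or wholly outside the frame — a crop-and-rescale.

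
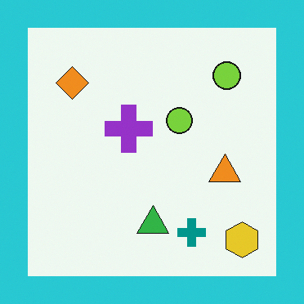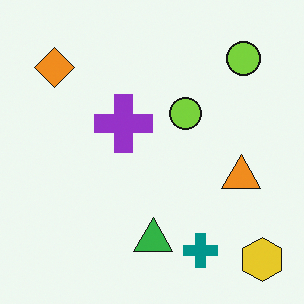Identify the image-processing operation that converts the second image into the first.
The first image is the second framed with a cyan border.

A solid cyan frame runs around the edge of the first image, with the content slightly shrunk inside it.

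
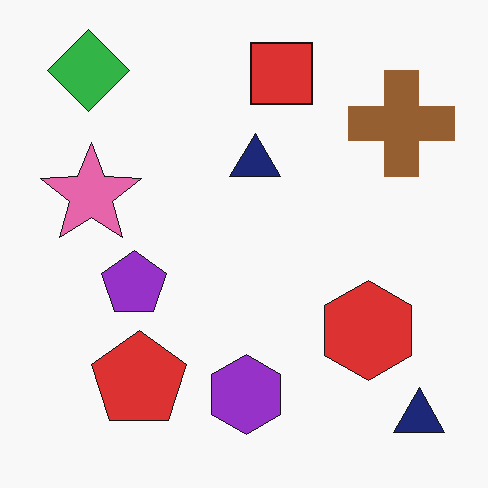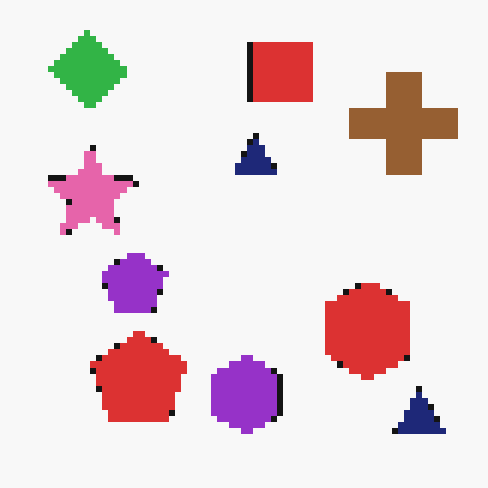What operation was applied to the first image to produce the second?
It was moderately pixelated.

Shapes are reduced to large square blocks; fine edges and outlines are lost — a downscale-then-upscale (mosaic) effect.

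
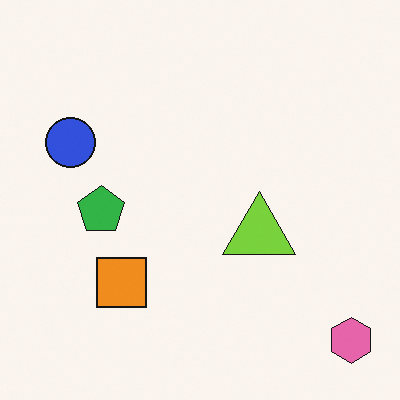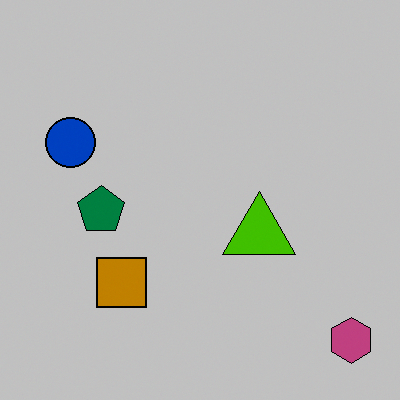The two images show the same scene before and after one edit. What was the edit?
The second image is the first aggressively posterized.

Each flat color has snapped to a coarser quantized level — most visibly, the near-white background has dropped to a flat grey.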